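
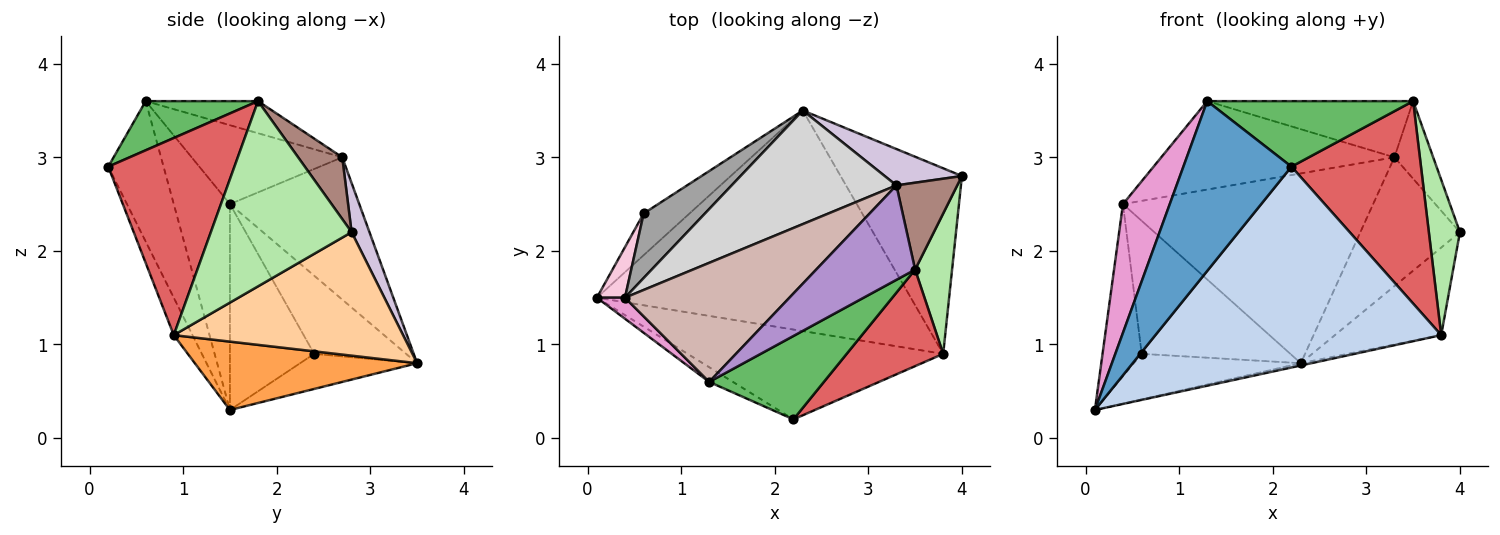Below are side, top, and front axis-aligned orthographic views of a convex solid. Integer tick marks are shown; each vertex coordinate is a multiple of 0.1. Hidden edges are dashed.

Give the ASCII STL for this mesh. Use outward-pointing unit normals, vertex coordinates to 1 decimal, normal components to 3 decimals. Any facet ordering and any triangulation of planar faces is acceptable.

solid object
 facet normal -0.454 -0.888 -0.077
  outer loop
   vertex 1.3 0.6 3.6
   vertex 0.1 1.5 0.3
   vertex 2.2 0.2 2.9
  endloop
 endfacet
 facet normal -0.060 -0.911 -0.407
  outer loop
   vertex 3.8 0.9 1.1
   vertex 2.2 0.2 2.9
   vertex 0.1 1.5 0.3
  endloop
 endfacet
 facet normal 0.213 0.010 -0.977
  outer loop
   vertex 2.3 3.5 0.8
   vertex 3.8 0.9 1.1
   vertex 0.1 1.5 0.3
  endloop
 endfacet
 facet normal 0.677 0.314 -0.665
  outer loop
   vertex 2.3 3.5 0.8
   vertex 4.0 2.8 2.2
   vertex 3.8 0.9 1.1
  endloop
 endfacet
 facet normal 0.319 -0.585 0.745
  outer loop
   vertex 3.5 1.8 3.6
   vertex 1.3 0.6 3.6
   vertex 2.2 0.2 2.9
  endloop
 endfacet
 facet normal 0.958 -0.212 0.191
  outer loop
   vertex 3.5 1.8 3.6
   vertex 3.8 0.9 1.1
   vertex 4.0 2.8 2.2
  endloop
 endfacet
 facet normal 0.660 -0.678 0.323
  outer loop
   vertex 3.5 1.8 3.6
   vertex 2.2 0.2 2.9
   vertex 3.8 0.9 1.1
  endloop
 endfacet
 facet normal -0.459 0.655 -0.600
  outer loop
   vertex 0.6 2.4 0.9
   vertex 2.3 3.5 0.8
   vertex 0.1 1.5 0.3
  endloop
 endfacet
 facet normal -0.269 0.492 0.828
  outer loop
   vertex 3.3 2.7 3.0
   vertex 1.3 0.6 3.6
   vertex 3.5 1.8 3.6
  endloop
 endfacet
 facet normal 0.170 0.948 0.267
  outer loop
   vertex 3.3 2.7 3.0
   vertex 4.0 2.8 2.2
   vertex 2.3 3.5 0.8
  endloop
 endfacet
 facet normal 0.604 0.531 0.595
  outer loop
   vertex 3.3 2.7 3.0
   vertex 3.5 1.8 3.6
   vertex 4.0 2.8 2.2
  endloop
 endfacet
 facet normal -0.359 0.556 0.749
  outer loop
   vertex 0.4 1.5 2.5
   vertex 1.3 0.6 3.6
   vertex 3.3 2.7 3.0
  endloop
 endfacet
 facet normal -0.764 -0.637 0.104
  outer loop
   vertex 0.4 1.5 2.5
   vertex 0.1 1.5 0.3
   vertex 1.3 0.6 3.6
  endloop
 endfacet
 facet normal -0.900 0.418 0.123
  outer loop
   vertex 0.4 1.5 2.5
   vertex 0.6 2.4 0.9
   vertex 0.1 1.5 0.3
  endloop
 endfacet
 facet normal -0.486 0.786 0.381
  outer loop
   vertex 0.4 1.5 2.5
   vertex 2.3 3.5 0.8
   vertex 0.6 2.4 0.9
  endloop
 endfacet
 facet normal -0.405 0.784 0.470
  outer loop
   vertex 0.4 1.5 2.5
   vertex 3.3 2.7 3.0
   vertex 2.3 3.5 0.8
  endloop
 endfacet
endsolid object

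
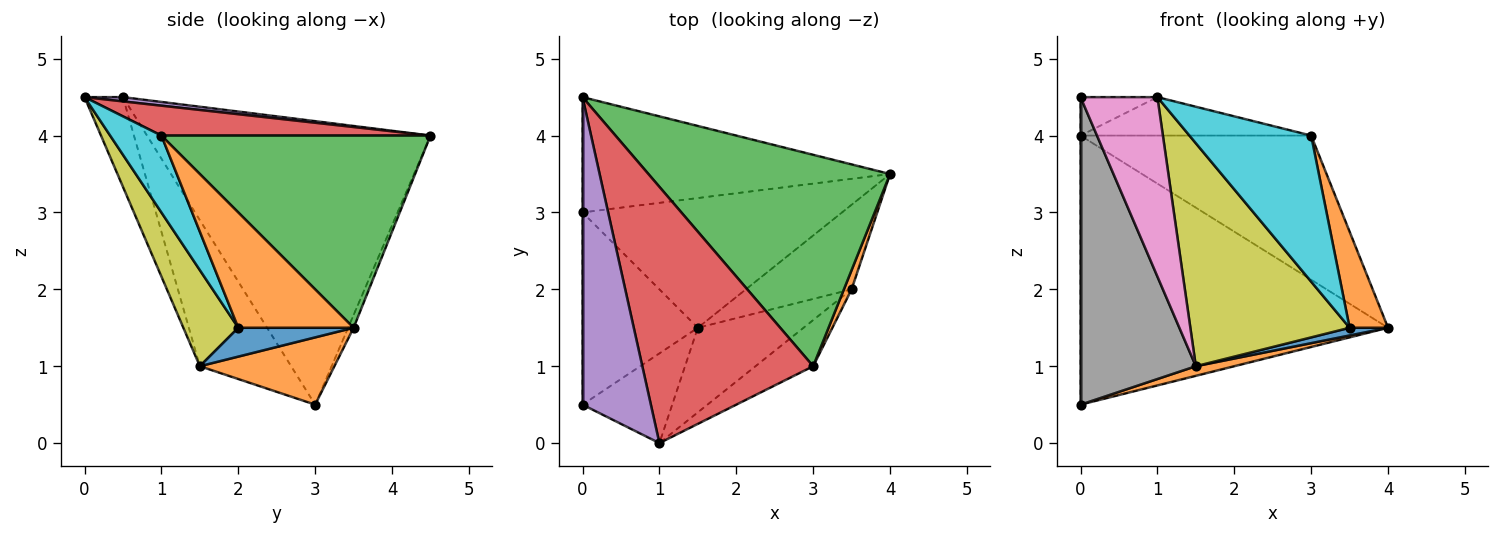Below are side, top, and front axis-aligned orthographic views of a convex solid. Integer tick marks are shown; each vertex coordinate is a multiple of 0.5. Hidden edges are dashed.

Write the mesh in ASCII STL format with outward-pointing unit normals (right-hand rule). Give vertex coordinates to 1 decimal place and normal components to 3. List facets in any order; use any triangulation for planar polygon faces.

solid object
 facet normal -0.016 0.919 -0.394
  outer loop
   vertex 0.0 3.0 0.5
   vertex 0.0 4.5 4.0
   vertex 4.0 3.5 1.5
  endloop
 endfacet
 facet normal 0.250 -0.072 -0.966
  outer loop
   vertex 1.5 1.5 1.0
   vertex 0.0 3.0 0.5
   vertex 4.0 3.5 1.5
  endloop
 endfacet
 facet normal 0.549 0.471 0.690
  outer loop
   vertex 3.0 1.0 4.0
   vertex 4.0 3.5 1.5
   vertex 0.0 4.5 4.0
  endloop
 endfacet
 facet normal 0.171 0.146 0.974
  outer loop
   vertex 3.0 1.0 4.0
   vertex 0.0 4.5 4.0
   vertex 1.0 0.0 4.5
  endloop
 endfacet
 facet normal 0.062 0.124 0.990
  outer loop
   vertex 0.0 0.5 4.5
   vertex 1.0 0.0 4.5
   vertex 0.0 4.5 4.0
  endloop
 endfacet
 facet normal -1.000 0.000 0.000
  outer loop
   vertex 0.0 0.5 4.5
   vertex 0.0 4.5 4.0
   vertex 0.0 3.0 0.5
  endloop
 endfacet
 facet normal -0.408 -0.816 -0.408
  outer loop
   vertex 0.0 0.5 4.5
   vertex 1.5 1.5 1.0
   vertex 1.0 0.0 4.5
  endloop
 endfacet
 facet normal -0.557 -0.704 -0.440
  outer loop
   vertex 0.0 0.5 4.5
   vertex 0.0 3.0 0.5
   vertex 1.5 1.5 1.0
  endloop
 endfacet
 facet normal 0.307 -0.890 -0.338
  outer loop
   vertex 3.5 2.0 1.5
   vertex 1.0 0.0 4.5
   vertex 1.5 1.5 1.0
  endloop
 endfacet
 facet normal 0.373 -0.885 -0.279
  outer loop
   vertex 3.5 2.0 1.5
   vertex 3.0 1.0 4.0
   vertex 1.0 0.0 4.5
  endloop
 endfacet
 facet normal 0.262 -0.087 -0.961
  outer loop
   vertex 3.5 2.0 1.5
   vertex 1.5 1.5 1.0
   vertex 4.0 3.5 1.5
  endloop
 endfacet
 facet normal 0.947 -0.316 0.063
  outer loop
   vertex 3.5 2.0 1.5
   vertex 4.0 3.5 1.5
   vertex 3.0 1.0 4.0
  endloop
 endfacet
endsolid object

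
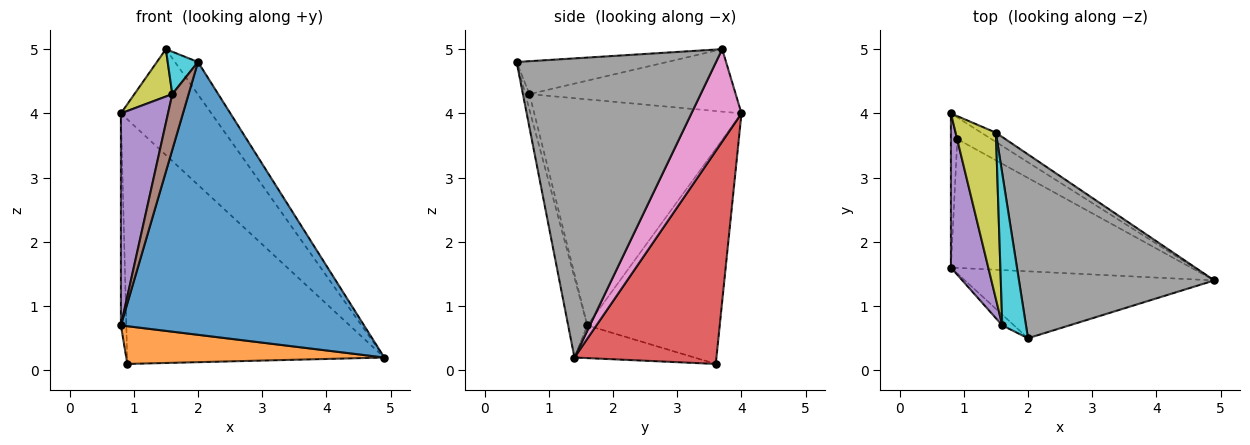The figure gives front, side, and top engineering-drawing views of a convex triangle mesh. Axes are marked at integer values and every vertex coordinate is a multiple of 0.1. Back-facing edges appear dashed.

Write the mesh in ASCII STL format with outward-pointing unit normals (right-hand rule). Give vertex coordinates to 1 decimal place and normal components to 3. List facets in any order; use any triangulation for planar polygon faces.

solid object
 facet normal -0.076 -0.968 -0.238
  outer loop
   vertex 2.0 0.5 4.8
   vertex 0.8 1.6 0.7
   vertex 4.9 1.4 0.2
  endloop
 endfacet
 facet normal -0.130 -0.279 -0.952
  outer loop
   vertex 0.9 3.6 0.1
   vertex 4.9 1.4 0.2
   vertex 0.8 1.6 0.7
  endloop
 endfacet
 facet normal -0.999 0.041 -0.030
  outer loop
   vertex 0.9 3.6 0.1
   vertex 0.8 1.6 0.7
   vertex 0.8 4.0 4.0
  endloop
 endfacet
 facet normal 0.482 0.873 -0.077
  outer loop
   vertex 0.9 3.6 0.1
   vertex 0.8 4.0 4.0
   vertex 4.9 1.4 0.2
  endloop
 endfacet
 facet normal -0.963 -0.219 0.159
  outer loop
   vertex 1.6 0.7 4.3
   vertex 0.8 4.0 4.0
   vertex 0.8 1.6 0.7
  endloop
 endfacet
 facet normal -0.247 -0.952 -0.183
  outer loop
   vertex 1.6 0.7 4.3
   vertex 0.8 1.6 0.7
   vertex 2.0 0.5 4.8
  endloop
 endfacet
 facet normal 0.483 0.872 -0.076
  outer loop
   vertex 1.5 3.7 5.0
   vertex 4.9 1.4 0.2
   vertex 0.8 4.0 4.0
  endloop
 endfacet
 facet normal 0.833 0.096 0.544
  outer loop
   vertex 1.5 3.7 5.0
   vertex 2.0 0.5 4.8
   vertex 4.9 1.4 0.2
  endloop
 endfacet
 facet normal -0.831 -0.153 0.536
  outer loop
   vertex 1.5 3.7 5.0
   vertex 0.8 4.0 4.0
   vertex 1.6 0.7 4.3
  endloop
 endfacet
 facet normal -0.801 -0.161 0.576
  outer loop
   vertex 1.5 3.7 5.0
   vertex 1.6 0.7 4.3
   vertex 2.0 0.5 4.8
  endloop
 endfacet
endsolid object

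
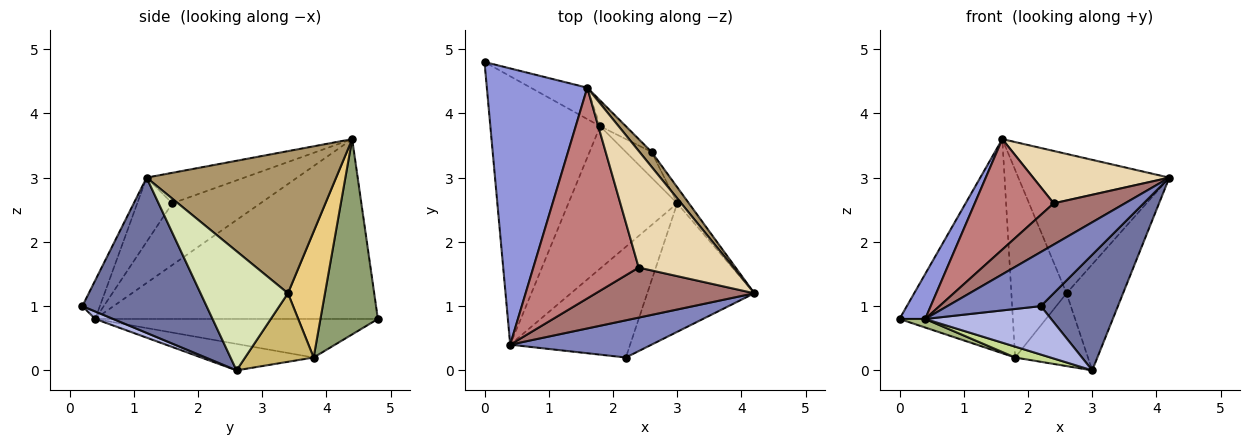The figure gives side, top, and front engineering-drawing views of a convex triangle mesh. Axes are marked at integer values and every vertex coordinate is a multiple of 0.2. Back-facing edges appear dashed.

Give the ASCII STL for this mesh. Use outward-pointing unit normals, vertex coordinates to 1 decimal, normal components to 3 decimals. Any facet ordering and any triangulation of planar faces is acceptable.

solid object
 facet normal 0.733 -0.455 -0.506
  outer loop
   vertex 3.0 2.6 0.0
   vertex 4.2 1.2 3.0
   vertex 2.2 0.2 1.0
  endloop
 endfacet
 facet normal -0.153 -0.814 0.560
  outer loop
   vertex 0.4 0.4 0.8
   vertex 2.2 0.2 1.0
   vertex 4.2 1.2 3.0
  endloop
 endfacet
 facet normal -0.870 -0.079 0.486
  outer loop
   vertex 0.4 0.4 0.8
   vertex 1.6 4.4 3.6
   vertex 0.0 4.8 0.8
  endloop
 endfacet
 facet normal 0.057 -0.400 -0.915
  outer loop
   vertex 0.4 0.4 0.8
   vertex 3.0 2.6 0.0
   vertex 2.2 0.2 1.0
  endloop
 endfacet
 facet normal 0.448 0.884 -0.130
  outer loop
   vertex 1.8 3.8 0.2
   vertex 0.0 4.8 0.8
   vertex 1.6 4.4 3.6
  endloop
 endfacet
 facet normal -0.331 -0.030 -0.943
  outer loop
   vertex 1.8 3.8 0.2
   vertex 0.4 0.4 0.8
   vertex 0.0 4.8 0.8
  endloop
 endfacet
 facet normal -0.236 -0.074 -0.969
  outer loop
   vertex 1.8 3.8 0.2
   vertex 3.0 2.6 0.0
   vertex 0.4 0.4 0.8
  endloop
 endfacet
 facet normal 0.837 0.541 -0.082
  outer loop
   vertex 2.6 3.4 1.2
   vertex 4.2 1.2 3.0
   vertex 3.0 2.6 0.0
  endloop
 endfacet
 facet normal 0.780 0.622 0.066
  outer loop
   vertex 2.6 3.4 1.2
   vertex 1.6 4.4 3.6
   vertex 4.2 1.2 3.0
  endloop
 endfacet
 facet normal 0.664 0.705 -0.249
  outer loop
   vertex 2.6 3.4 1.2
   vertex 3.0 2.6 0.0
   vertex 1.8 3.8 0.2
  endloop
 endfacet
 facet normal 0.554 0.825 -0.113
  outer loop
   vertex 2.6 3.4 1.2
   vertex 1.8 3.8 0.2
   vertex 1.6 4.4 3.6
  endloop
 endfacet
 facet normal -0.282 -0.393 0.875
  outer loop
   vertex 2.4 1.6 2.6
   vertex 4.2 1.2 3.0
   vertex 1.6 4.4 3.6
  endloop
 endfacet
 facet normal -0.299 -0.607 0.736
  outer loop
   vertex 2.4 1.6 2.6
   vertex 0.4 0.4 0.8
   vertex 4.2 1.2 3.0
  endloop
 endfacet
 facet normal -0.460 -0.412 0.786
  outer loop
   vertex 2.4 1.6 2.6
   vertex 1.6 4.4 3.6
   vertex 0.4 0.4 0.8
  endloop
 endfacet
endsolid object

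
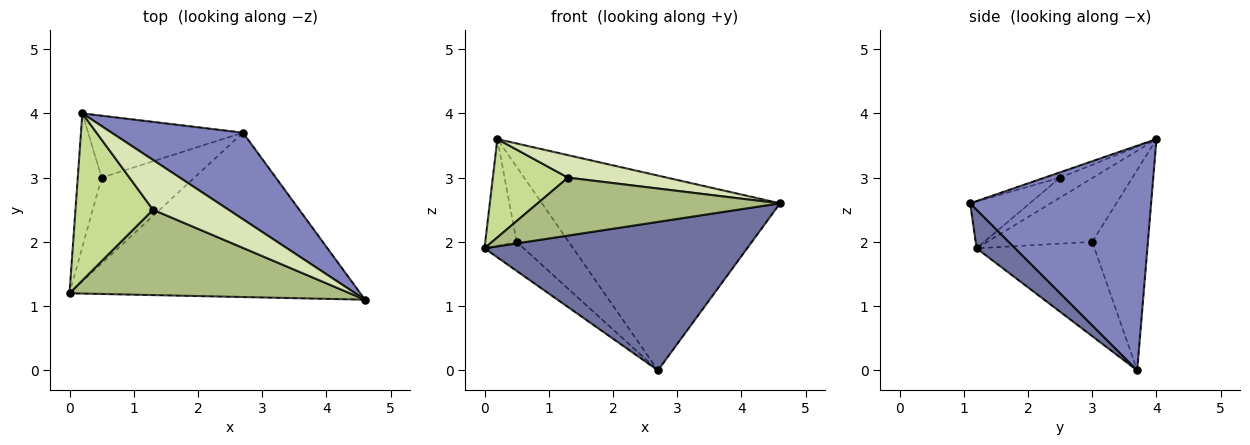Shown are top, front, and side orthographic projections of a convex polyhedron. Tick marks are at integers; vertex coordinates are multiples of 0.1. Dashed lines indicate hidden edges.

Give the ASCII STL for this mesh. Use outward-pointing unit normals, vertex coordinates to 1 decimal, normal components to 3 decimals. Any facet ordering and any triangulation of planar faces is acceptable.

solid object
 facet normal 0.098 -0.667 -0.739
  outer loop
   vertex 2.7 3.7 0.0
   vertex 4.6 1.1 2.6
   vertex 0.0 1.2 1.9
  endloop
 endfacet
 facet normal 0.570 0.751 0.334
  outer loop
   vertex 2.7 3.7 0.0
   vertex 0.2 4.0 3.6
   vertex 4.6 1.1 2.6
  endloop
 endfacet
 facet normal -0.902 0.269 -0.337
  outer loop
   vertex 0.5 3.0 2.0
   vertex 0.0 1.2 1.9
   vertex 0.2 4.0 3.6
  endloop
 endfacet
 facet normal -0.694 0.231 -0.682
  outer loop
   vertex 0.5 3.0 2.0
   vertex 2.7 3.7 0.0
   vertex 0.0 1.2 1.9
  endloop
 endfacet
 facet normal -0.636 0.595 -0.491
  outer loop
   vertex 0.5 3.0 2.0
   vertex 0.2 4.0 3.6
   vertex 2.7 3.7 0.0
  endloop
 endfacet
 facet normal -0.137 -0.557 0.819
  outer loop
   vertex 1.3 2.5 3.0
   vertex 0.0 1.2 1.9
   vertex 4.6 1.1 2.6
  endloop
 endfacet
 facet normal -0.217 -0.495 0.841
  outer loop
   vertex 1.3 2.5 3.0
   vertex 0.2 4.0 3.6
   vertex 0.0 1.2 1.9
  endloop
 endfacet
 facet normal -0.064 -0.411 0.910
  outer loop
   vertex 1.3 2.5 3.0
   vertex 4.6 1.1 2.6
   vertex 0.2 4.0 3.6
  endloop
 endfacet
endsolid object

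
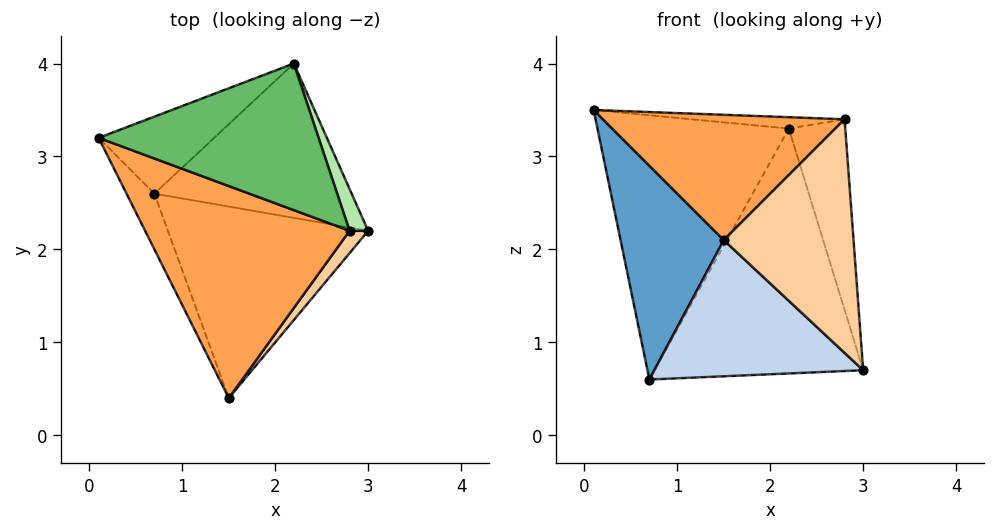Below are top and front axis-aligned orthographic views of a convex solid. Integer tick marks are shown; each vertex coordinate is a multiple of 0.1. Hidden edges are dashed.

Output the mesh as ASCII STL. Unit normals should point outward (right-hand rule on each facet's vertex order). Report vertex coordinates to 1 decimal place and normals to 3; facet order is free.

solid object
 facet normal -0.909 -0.402 -0.105
  outer loop
   vertex 0.7 2.6 0.6
   vertex 1.5 0.4 2.1
   vertex 0.1 3.2 3.5
  endloop
 endfacet
 facet normal -0.065 -0.578 -0.813
  outer loop
   vertex 0.7 2.6 0.6
   vertex 3.0 2.2 0.7
   vertex 1.5 0.4 2.1
  endloop
 endfacet
 facet normal -0.155 -0.503 0.851
  outer loop
   vertex 2.8 2.2 3.4
   vertex 0.1 3.2 3.5
   vertex 1.5 0.4 2.1
  endloop
 endfacet
 facet normal 0.789 -0.612 0.058
  outer loop
   vertex 2.8 2.2 3.4
   vertex 1.5 0.4 2.1
   vertex 3.0 2.2 0.7
  endloop
 endfacet
 facet normal 0.065 0.077 0.995
  outer loop
   vertex 2.2 4.0 3.3
   vertex 0.1 3.2 3.5
   vertex 2.8 2.2 3.4
  endloop
 endfacet
 facet normal 0.945 0.319 0.070
  outer loop
   vertex 2.2 4.0 3.3
   vertex 2.8 2.2 3.4
   vertex 3.0 2.2 0.7
  endloop
 endfacet
 facet normal -0.365 0.894 -0.260
  outer loop
   vertex 2.2 4.0 3.3
   vertex 0.7 2.6 0.6
   vertex 0.1 3.2 3.5
  endloop
 endfacet
 facet normal 0.168 0.834 -0.526
  outer loop
   vertex 2.2 4.0 3.3
   vertex 3.0 2.2 0.7
   vertex 0.7 2.6 0.6
  endloop
 endfacet
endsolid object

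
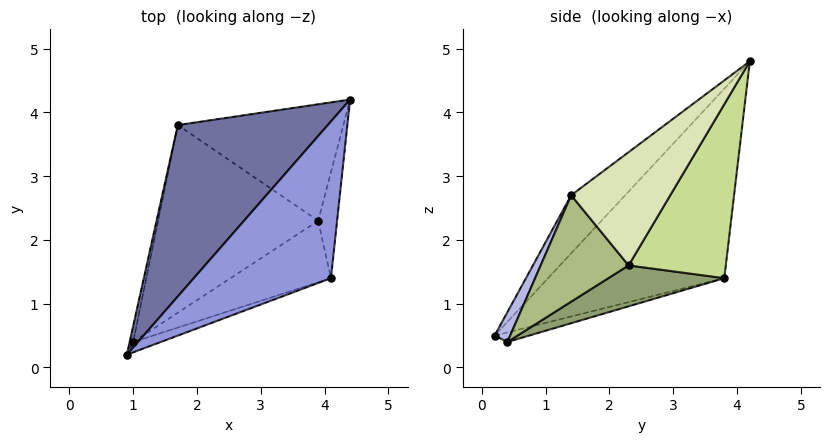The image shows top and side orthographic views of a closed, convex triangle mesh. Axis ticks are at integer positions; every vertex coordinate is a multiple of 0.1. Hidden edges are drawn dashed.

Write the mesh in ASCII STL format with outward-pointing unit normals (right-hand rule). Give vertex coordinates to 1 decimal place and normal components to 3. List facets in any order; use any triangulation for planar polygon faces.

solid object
 facet normal -0.784 0.019 0.620
  outer loop
   vertex 1.7 3.8 1.4
   vertex 0.9 0.2 0.5
   vertex 4.4 4.2 4.8
  endloop
 endfacet
 facet normal -0.899 0.283 -0.333
  outer loop
   vertex 1.7 3.8 1.4
   vertex 1.0 0.4 0.4
   vertex 0.9 0.2 0.5
  endloop
 endfacet
 facet normal -0.327 -0.544 0.773
  outer loop
   vertex 4.1 1.4 2.7
   vertex 4.4 4.2 4.8
   vertex 0.9 0.2 0.5
  endloop
 endfacet
 facet normal 0.598 -0.577 -0.556
  outer loop
   vertex 4.1 1.4 2.7
   vertex 0.9 0.2 0.5
   vertex 1.0 0.4 0.4
  endloop
 endfacet
 facet normal 0.241 0.228 -0.943
  outer loop
   vertex 3.9 2.3 1.6
   vertex 1.0 0.4 0.4
   vertex 1.7 3.8 1.4
  endloop
 endfacet
 facet normal 0.602 -0.561 -0.568
  outer loop
   vertex 3.9 2.3 1.6
   vertex 4.1 1.4 2.7
   vertex 1.0 0.4 0.4
  endloop
 endfacet
 facet normal 0.520 0.696 -0.495
  outer loop
   vertex 3.9 2.3 1.6
   vertex 1.7 3.8 1.4
   vertex 4.4 4.2 4.8
  endloop
 endfacet
 facet normal 0.986 0.018 -0.165
  outer loop
   vertex 3.9 2.3 1.6
   vertex 4.4 4.2 4.8
   vertex 4.1 1.4 2.7
  endloop
 endfacet
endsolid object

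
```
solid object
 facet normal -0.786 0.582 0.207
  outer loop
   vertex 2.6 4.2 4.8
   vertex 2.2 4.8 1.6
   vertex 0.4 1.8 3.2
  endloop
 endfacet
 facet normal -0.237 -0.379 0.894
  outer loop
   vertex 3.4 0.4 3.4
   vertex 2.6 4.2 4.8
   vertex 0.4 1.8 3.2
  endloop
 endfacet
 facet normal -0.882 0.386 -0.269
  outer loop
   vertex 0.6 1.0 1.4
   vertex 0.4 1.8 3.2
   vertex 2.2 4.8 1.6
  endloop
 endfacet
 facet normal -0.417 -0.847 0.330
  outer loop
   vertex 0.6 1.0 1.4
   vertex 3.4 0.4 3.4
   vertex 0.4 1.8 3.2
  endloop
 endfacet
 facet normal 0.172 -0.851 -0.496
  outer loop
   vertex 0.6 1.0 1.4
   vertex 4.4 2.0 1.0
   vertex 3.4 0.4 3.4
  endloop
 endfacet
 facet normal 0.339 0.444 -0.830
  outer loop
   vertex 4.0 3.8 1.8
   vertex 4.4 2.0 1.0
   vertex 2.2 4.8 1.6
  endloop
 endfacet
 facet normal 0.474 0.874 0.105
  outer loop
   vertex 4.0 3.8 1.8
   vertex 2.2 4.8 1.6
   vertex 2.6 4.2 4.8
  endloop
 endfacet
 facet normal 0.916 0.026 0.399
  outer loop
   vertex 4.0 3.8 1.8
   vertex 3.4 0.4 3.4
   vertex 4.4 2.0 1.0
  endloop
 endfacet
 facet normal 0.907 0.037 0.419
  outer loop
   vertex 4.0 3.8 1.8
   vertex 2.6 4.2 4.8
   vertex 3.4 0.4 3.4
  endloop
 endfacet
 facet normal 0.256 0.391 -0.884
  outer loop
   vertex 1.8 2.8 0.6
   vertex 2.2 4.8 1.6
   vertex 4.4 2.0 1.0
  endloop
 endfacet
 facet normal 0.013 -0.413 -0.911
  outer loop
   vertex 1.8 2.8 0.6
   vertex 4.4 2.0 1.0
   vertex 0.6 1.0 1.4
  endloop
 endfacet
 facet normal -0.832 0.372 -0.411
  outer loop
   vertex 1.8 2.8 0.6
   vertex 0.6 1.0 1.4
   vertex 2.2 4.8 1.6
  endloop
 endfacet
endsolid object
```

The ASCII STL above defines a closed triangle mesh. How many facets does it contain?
12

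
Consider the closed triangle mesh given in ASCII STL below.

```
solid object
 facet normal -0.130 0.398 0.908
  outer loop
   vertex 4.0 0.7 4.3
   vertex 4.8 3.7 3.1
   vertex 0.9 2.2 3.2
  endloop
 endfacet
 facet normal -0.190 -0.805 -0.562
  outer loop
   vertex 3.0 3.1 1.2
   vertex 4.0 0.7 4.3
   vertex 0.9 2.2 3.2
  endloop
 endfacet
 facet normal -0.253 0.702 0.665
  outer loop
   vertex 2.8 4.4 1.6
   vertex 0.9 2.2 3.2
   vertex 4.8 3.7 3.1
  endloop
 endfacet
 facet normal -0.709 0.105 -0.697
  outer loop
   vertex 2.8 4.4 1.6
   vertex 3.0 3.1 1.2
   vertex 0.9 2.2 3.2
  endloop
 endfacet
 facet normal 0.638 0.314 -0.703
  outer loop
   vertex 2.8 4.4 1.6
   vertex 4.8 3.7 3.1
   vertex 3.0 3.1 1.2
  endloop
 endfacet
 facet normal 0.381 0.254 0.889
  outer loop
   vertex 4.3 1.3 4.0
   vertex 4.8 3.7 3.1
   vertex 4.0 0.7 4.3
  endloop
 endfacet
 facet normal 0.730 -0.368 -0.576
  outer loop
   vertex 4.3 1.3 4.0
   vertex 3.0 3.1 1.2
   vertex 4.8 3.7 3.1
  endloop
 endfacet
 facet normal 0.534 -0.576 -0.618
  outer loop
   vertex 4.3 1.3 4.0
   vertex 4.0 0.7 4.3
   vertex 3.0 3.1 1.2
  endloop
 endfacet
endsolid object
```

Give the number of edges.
12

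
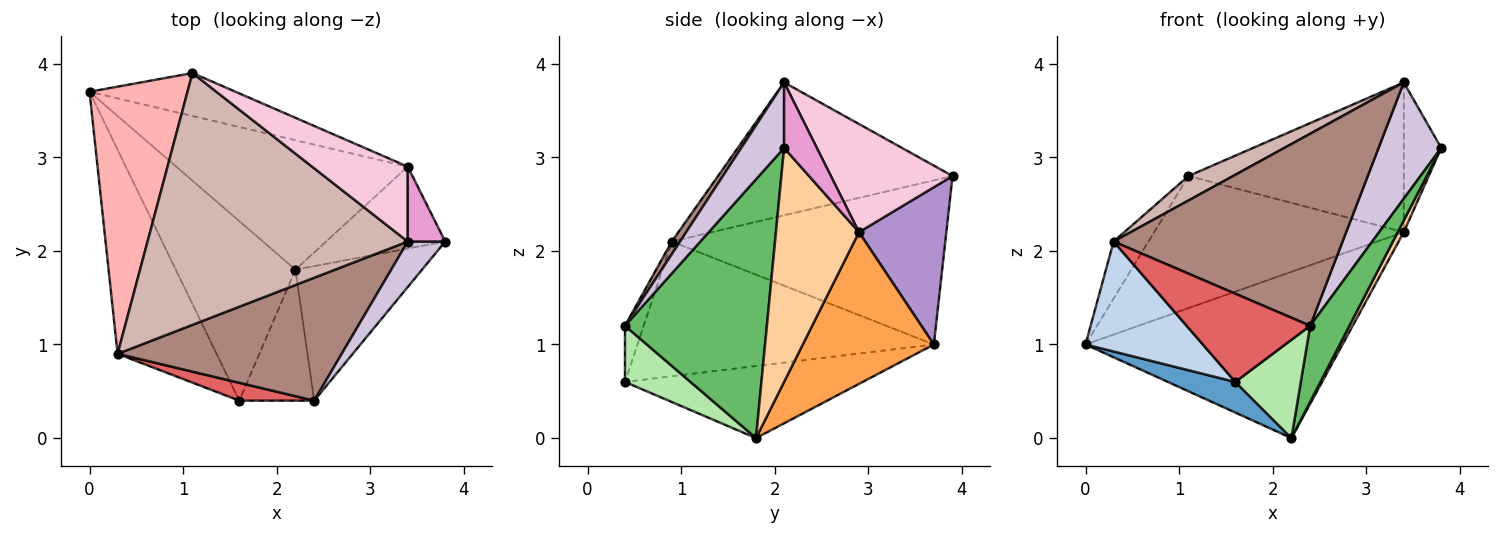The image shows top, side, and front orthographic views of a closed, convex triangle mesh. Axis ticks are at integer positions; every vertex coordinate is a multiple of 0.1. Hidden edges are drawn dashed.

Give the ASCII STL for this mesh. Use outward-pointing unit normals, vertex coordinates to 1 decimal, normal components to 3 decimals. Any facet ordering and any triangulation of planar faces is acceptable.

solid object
 facet normal -0.510 -0.145 -0.848
  outer loop
   vertex 2.2 1.8 0.0
   vertex 1.6 0.4 0.6
   vertex 0.0 3.7 1.0
  endloop
 endfacet
 facet normal -0.768 -0.304 -0.564
  outer loop
   vertex 0.3 0.9 2.1
   vertex 0.0 3.7 1.0
   vertex 1.6 0.4 0.6
  endloop
 endfacet
 facet normal 0.373 0.732 -0.570
  outer loop
   vertex 3.4 2.9 2.2
   vertex 2.2 1.8 0.0
   vertex 0.0 3.7 1.0
  endloop
 endfacet
 facet normal 0.889 -0.065 -0.453
  outer loop
   vertex 3.4 2.9 2.2
   vertex 3.8 2.1 3.1
   vertex 2.2 1.8 0.0
  endloop
 endfacet
 facet normal 0.872 -0.241 -0.427
  outer loop
   vertex 2.4 0.4 1.2
   vertex 2.2 1.8 0.0
   vertex 3.8 2.1 3.1
  endloop
 endfacet
 facet normal 0.514 -0.514 -0.686
  outer loop
   vertex 2.4 0.4 1.2
   vertex 1.6 0.4 0.6
   vertex 2.2 1.8 0.0
  endloop
 endfacet
 facet normal -0.147 -0.970 0.196
  outer loop
   vertex 2.4 0.4 1.2
   vertex 0.3 0.9 2.1
   vertex 1.6 0.4 0.6
  endloop
 endfacet
 facet normal -0.854 0.109 0.510
  outer loop
   vertex 1.1 3.9 2.8
   vertex 0.0 3.7 1.0
   vertex 0.3 0.9 2.1
  endloop
 endfacet
 facet normal 0.316 0.902 -0.293
  outer loop
   vertex 1.1 3.9 2.8
   vertex 3.4 2.9 2.2
   vertex 0.0 3.7 1.0
  endloop
 endfacet
 facet normal 0.537 -0.786 0.307
  outer loop
   vertex 3.4 2.1 3.8
   vertex 2.4 0.4 1.2
   vertex 3.8 2.1 3.1
  endloop
 endfacet
 facet normal 0.030 -0.842 0.539
  outer loop
   vertex 3.4 2.1 3.8
   vertex 0.3 0.9 2.1
   vertex 2.4 0.4 1.2
  endloop
 endfacet
 facet normal -0.453 -0.086 0.887
  outer loop
   vertex 3.4 2.1 3.8
   vertex 1.1 3.9 2.8
   vertex 0.3 0.9 2.1
  endloop
 endfacet
 facet normal 0.616 0.704 0.352
  outer loop
   vertex 3.4 2.1 3.8
   vertex 3.8 2.1 3.1
   vertex 3.4 2.9 2.2
  endloop
 endfacet
 facet normal 0.451 0.798 0.399
  outer loop
   vertex 3.4 2.1 3.8
   vertex 3.4 2.9 2.2
   vertex 1.1 3.9 2.8
  endloop
 endfacet
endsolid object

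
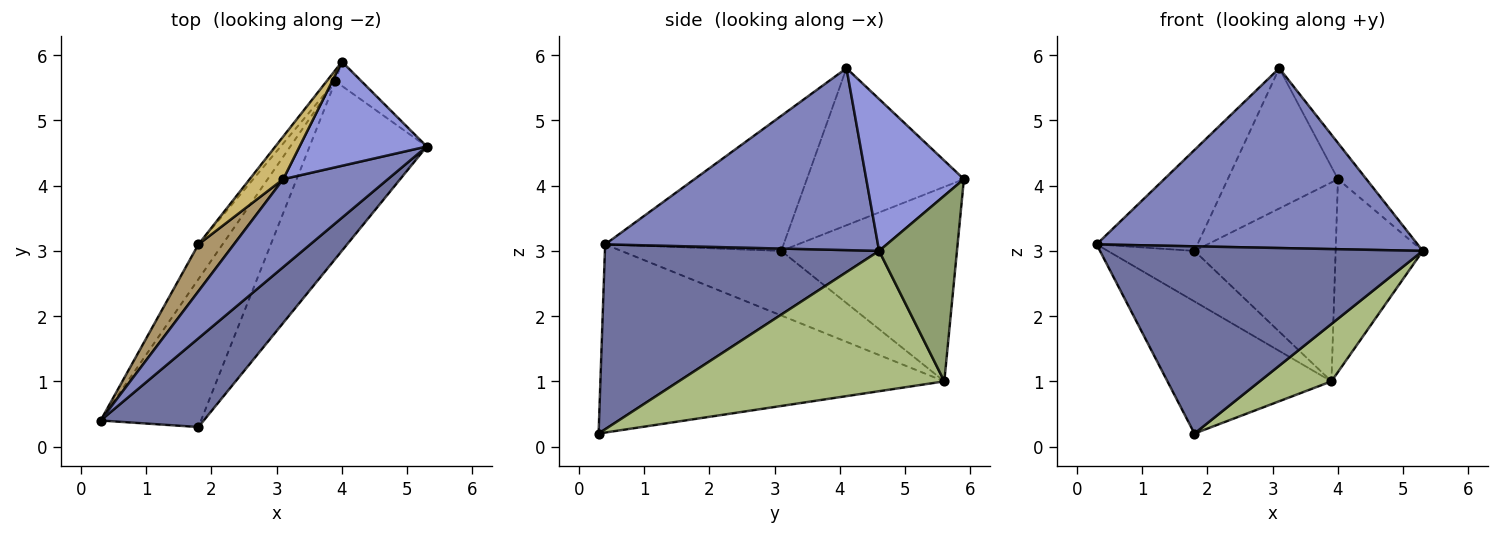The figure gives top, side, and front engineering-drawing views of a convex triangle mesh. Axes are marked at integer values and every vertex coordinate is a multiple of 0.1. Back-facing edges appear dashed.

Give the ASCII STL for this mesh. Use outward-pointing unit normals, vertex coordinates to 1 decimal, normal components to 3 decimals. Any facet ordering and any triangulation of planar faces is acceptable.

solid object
 facet normal 0.609 -0.717 0.340
  outer loop
   vertex 1.8 0.3 0.2
   vertex 5.3 4.6 3.0
   vertex 0.3 0.4 3.1
  endloop
 endfacet
 facet normal 0.607 -0.714 0.349
  outer loop
   vertex 3.1 4.1 5.8
   vertex 0.3 0.4 3.1
   vertex 5.3 4.6 3.0
  endloop
 endfacet
 facet normal 0.748 0.218 0.627
  outer loop
   vertex 3.1 4.1 5.8
   vertex 5.3 4.6 3.0
   vertex 4.0 5.9 4.1
  endloop
 endfacet
 facet normal -0.813 0.388 -0.434
  outer loop
   vertex 3.9 5.6 1.0
   vertex 1.8 0.3 0.2
   vertex 0.3 0.4 3.1
  endloop
 endfacet
 facet normal 0.663 0.742 -0.093
  outer loop
   vertex 3.9 5.6 1.0
   vertex 4.0 5.9 4.1
   vertex 5.3 4.6 3.0
  endloop
 endfacet
 facet normal 0.752 -0.203 -0.628
  outer loop
   vertex 3.9 5.6 1.0
   vertex 5.3 4.6 3.0
   vertex 1.8 0.3 0.2
  endloop
 endfacet
 facet normal -0.836 0.453 -0.311
  outer loop
   vertex 1.8 3.1 3.0
   vertex 3.9 5.6 1.0
   vertex 0.3 0.4 3.1
  endloop
 endfacet
 facet normal -0.779 0.626 -0.035
  outer loop
   vertex 1.8 3.1 3.0
   vertex 4.0 5.9 4.1
   vertex 3.9 5.6 1.0
  endloop
 endfacet
 facet normal -0.849 0.480 0.223
  outer loop
   vertex 1.8 3.1 3.0
   vertex 0.3 0.4 3.1
   vertex 3.1 4.1 5.8
  endloop
 endfacet
 facet normal -0.806 0.566 0.172
  outer loop
   vertex 1.8 3.1 3.0
   vertex 3.1 4.1 5.8
   vertex 4.0 5.9 4.1
  endloop
 endfacet
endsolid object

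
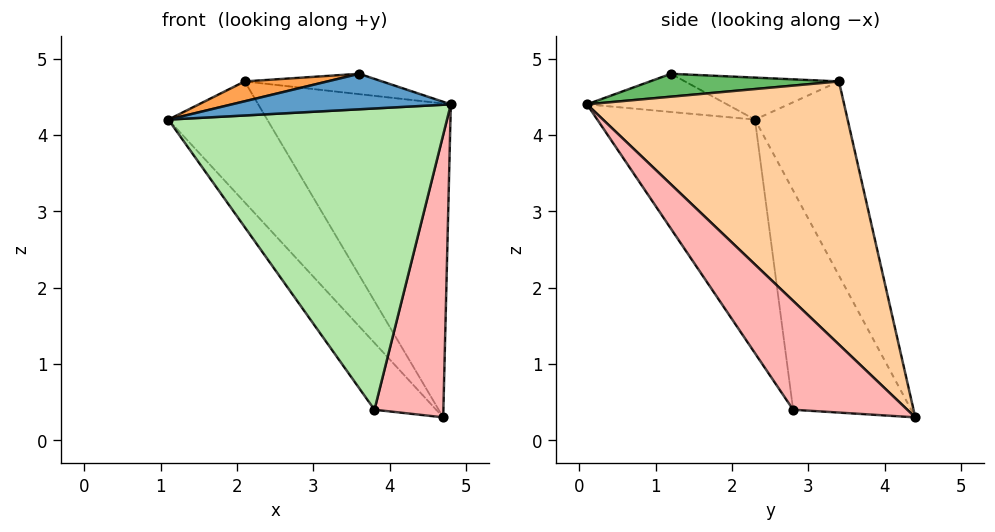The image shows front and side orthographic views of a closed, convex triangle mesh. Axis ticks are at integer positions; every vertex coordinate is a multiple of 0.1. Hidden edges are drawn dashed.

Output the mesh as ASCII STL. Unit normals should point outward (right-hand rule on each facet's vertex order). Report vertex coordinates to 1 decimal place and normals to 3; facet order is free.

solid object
 facet normal -0.441 -0.690 0.574
  outer loop
   vertex 3.6 1.2 4.8
   vertex 1.1 2.3 4.2
   vertex 4.8 0.1 4.4
  endloop
 endfacet
 facet normal -0.665 0.710 -0.232
  outer loop
   vertex 2.1 3.4 4.7
   vertex 4.7 4.4 0.3
   vertex 1.1 2.3 4.2
  endloop
 endfacet
 facet normal -0.296 -0.159 0.942
  outer loop
   vertex 2.1 3.4 4.7
   vertex 1.1 2.3 4.2
   vertex 3.6 1.2 4.8
  endloop
 endfacet
 facet normal 0.684 0.512 0.520
  outer loop
   vertex 2.1 3.4 4.7
   vertex 4.8 0.1 4.4
   vertex 4.7 4.4 0.3
  endloop
 endfacet
 facet normal 0.629 0.457 0.629
  outer loop
   vertex 2.1 3.4 4.7
   vertex 3.6 1.2 4.8
   vertex 4.8 0.1 4.4
  endloop
 endfacet
 facet normal -0.447 -0.789 -0.421
  outer loop
   vertex 3.8 2.8 0.4
   vertex 4.8 0.1 4.4
   vertex 1.1 2.3 4.2
  endloop
 endfacet
 facet normal -0.770 0.402 -0.494
  outer loop
   vertex 3.8 2.8 0.4
   vertex 1.1 2.3 4.2
   vertex 4.7 4.4 0.3
  endloop
 endfacet
 facet normal 0.746 -0.450 -0.490
  outer loop
   vertex 3.8 2.8 0.4
   vertex 4.7 4.4 0.3
   vertex 4.8 0.1 4.4
  endloop
 endfacet
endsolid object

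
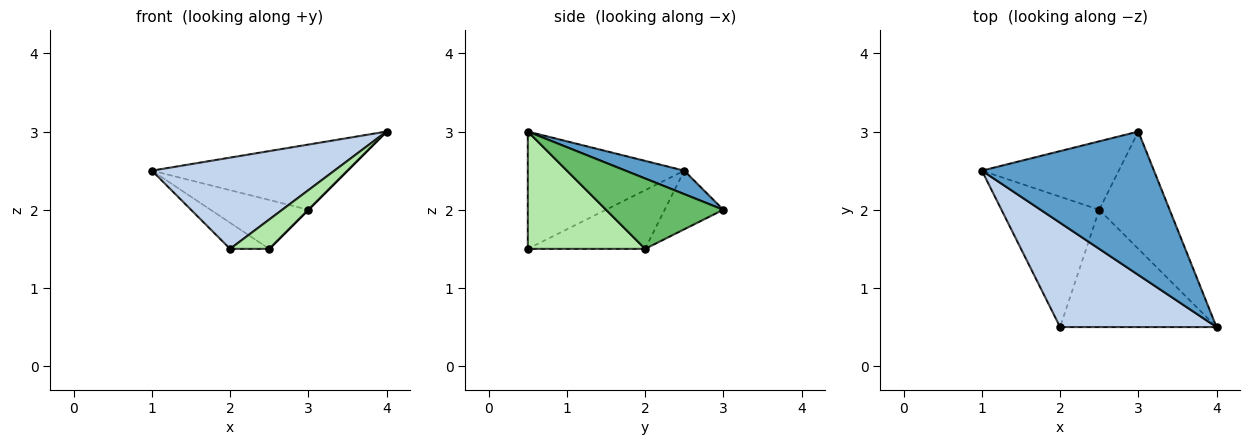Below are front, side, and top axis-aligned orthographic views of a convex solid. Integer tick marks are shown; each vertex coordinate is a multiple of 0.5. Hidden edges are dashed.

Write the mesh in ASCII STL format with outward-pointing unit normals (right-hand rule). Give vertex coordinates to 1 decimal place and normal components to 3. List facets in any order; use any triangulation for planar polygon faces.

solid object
 facet normal 0.123 0.411 0.903
  outer loop
   vertex 3.0 3.0 2.0
   vertex 1.0 2.5 2.5
   vertex 4.0 0.5 3.0
  endloop
 endfacet
 facet normal -0.492 -0.573 0.655
  outer loop
   vertex 2.0 0.5 1.5
   vertex 4.0 0.5 3.0
   vertex 1.0 2.5 2.5
  endloop
 endfacet
 facet normal -0.329 0.549 -0.768
  outer loop
   vertex 2.5 2.0 1.5
   vertex 1.0 2.5 2.5
   vertex 3.0 3.0 2.0
  endloop
 endfacet
 facet normal -0.507 0.169 -0.845
  outer loop
   vertex 2.5 2.0 1.5
   vertex 2.0 0.5 1.5
   vertex 1.0 2.5 2.5
  endloop
 endfacet
 facet normal 0.707 0.000 -0.707
  outer loop
   vertex 2.5 2.0 1.5
   vertex 3.0 3.0 2.0
   vertex 4.0 0.5 3.0
  endloop
 endfacet
 facet normal 0.588 -0.196 -0.784
  outer loop
   vertex 2.5 2.0 1.5
   vertex 4.0 0.5 3.0
   vertex 2.0 0.5 1.5
  endloop
 endfacet
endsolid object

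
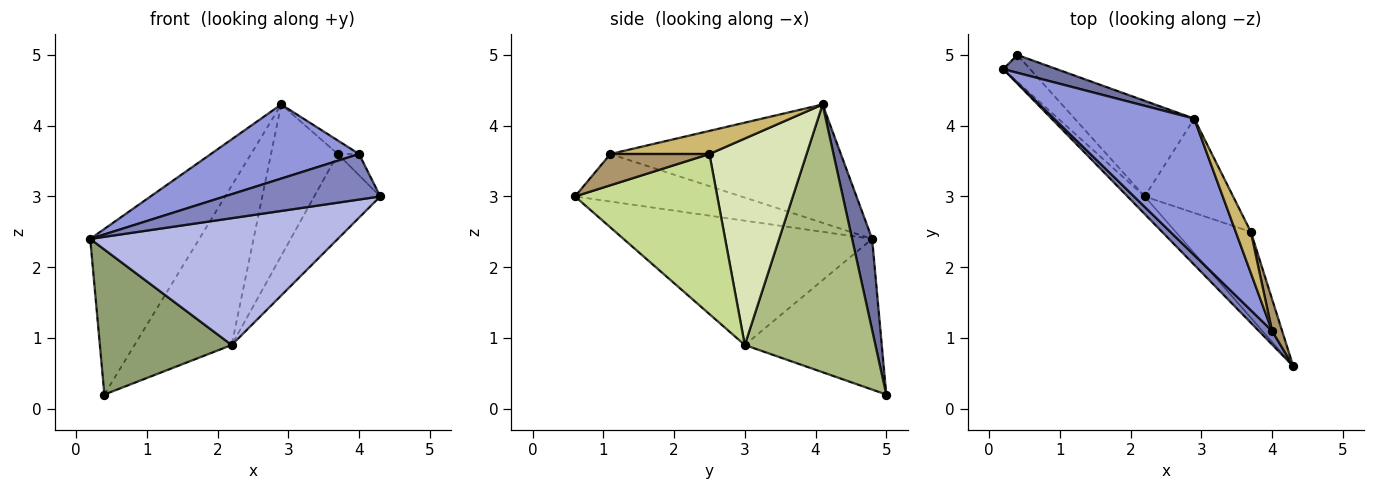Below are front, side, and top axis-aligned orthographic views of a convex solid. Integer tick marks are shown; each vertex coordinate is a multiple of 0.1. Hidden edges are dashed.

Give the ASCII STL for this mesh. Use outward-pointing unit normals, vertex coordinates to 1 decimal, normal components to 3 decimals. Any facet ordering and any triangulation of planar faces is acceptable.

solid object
 facet normal 0.180 0.978 0.105
  outer loop
   vertex 0.4 5.0 0.2
   vertex 0.2 4.8 2.4
   vertex 2.9 4.1 4.3
  endloop
 endfacet
 facet normal -0.715 -0.670 0.200
  outer loop
   vertex 4.0 1.1 3.6
   vertex 0.2 4.8 2.4
   vertex 4.3 0.6 3.0
  endloop
 endfacet
 facet normal -0.596 -0.383 0.706
  outer loop
   vertex 4.0 1.1 3.6
   vertex 2.9 4.1 4.3
   vertex 0.2 4.8 2.4
  endloop
 endfacet
 facet normal -0.705 -0.702 -0.097
  outer loop
   vertex 2.2 3.0 0.9
   vertex 4.3 0.6 3.0
   vertex 0.2 4.8 2.4
  endloop
 endfacet
 facet normal -0.715 -0.688 -0.127
  outer loop
   vertex 2.2 3.0 0.9
   vertex 0.2 4.8 2.4
   vertex 0.4 5.0 0.2
  endloop
 endfacet
 facet normal 0.755 0.562 -0.337
  outer loop
   vertex 2.2 3.0 0.9
   vertex 0.4 5.0 0.2
   vertex 2.9 4.1 4.3
  endloop
 endfacet
 facet normal 0.835 0.387 -0.392
  outer loop
   vertex 3.7 2.5 3.6
   vertex 4.3 0.6 3.0
   vertex 2.2 3.0 0.9
  endloop
 endfacet
 facet normal 0.777 0.534 -0.333
  outer loop
   vertex 3.7 2.5 3.6
   vertex 2.2 3.0 0.9
   vertex 2.9 4.1 4.3
  endloop
 endfacet
 facet normal 0.933 0.200 0.300
  outer loop
   vertex 3.7 2.5 3.6
   vertex 4.0 1.1 3.6
   vertex 4.3 0.6 3.0
  endloop
 endfacet
 facet normal 0.824 0.177 0.538
  outer loop
   vertex 3.7 2.5 3.6
   vertex 2.9 4.1 4.3
   vertex 4.0 1.1 3.6
  endloop
 endfacet
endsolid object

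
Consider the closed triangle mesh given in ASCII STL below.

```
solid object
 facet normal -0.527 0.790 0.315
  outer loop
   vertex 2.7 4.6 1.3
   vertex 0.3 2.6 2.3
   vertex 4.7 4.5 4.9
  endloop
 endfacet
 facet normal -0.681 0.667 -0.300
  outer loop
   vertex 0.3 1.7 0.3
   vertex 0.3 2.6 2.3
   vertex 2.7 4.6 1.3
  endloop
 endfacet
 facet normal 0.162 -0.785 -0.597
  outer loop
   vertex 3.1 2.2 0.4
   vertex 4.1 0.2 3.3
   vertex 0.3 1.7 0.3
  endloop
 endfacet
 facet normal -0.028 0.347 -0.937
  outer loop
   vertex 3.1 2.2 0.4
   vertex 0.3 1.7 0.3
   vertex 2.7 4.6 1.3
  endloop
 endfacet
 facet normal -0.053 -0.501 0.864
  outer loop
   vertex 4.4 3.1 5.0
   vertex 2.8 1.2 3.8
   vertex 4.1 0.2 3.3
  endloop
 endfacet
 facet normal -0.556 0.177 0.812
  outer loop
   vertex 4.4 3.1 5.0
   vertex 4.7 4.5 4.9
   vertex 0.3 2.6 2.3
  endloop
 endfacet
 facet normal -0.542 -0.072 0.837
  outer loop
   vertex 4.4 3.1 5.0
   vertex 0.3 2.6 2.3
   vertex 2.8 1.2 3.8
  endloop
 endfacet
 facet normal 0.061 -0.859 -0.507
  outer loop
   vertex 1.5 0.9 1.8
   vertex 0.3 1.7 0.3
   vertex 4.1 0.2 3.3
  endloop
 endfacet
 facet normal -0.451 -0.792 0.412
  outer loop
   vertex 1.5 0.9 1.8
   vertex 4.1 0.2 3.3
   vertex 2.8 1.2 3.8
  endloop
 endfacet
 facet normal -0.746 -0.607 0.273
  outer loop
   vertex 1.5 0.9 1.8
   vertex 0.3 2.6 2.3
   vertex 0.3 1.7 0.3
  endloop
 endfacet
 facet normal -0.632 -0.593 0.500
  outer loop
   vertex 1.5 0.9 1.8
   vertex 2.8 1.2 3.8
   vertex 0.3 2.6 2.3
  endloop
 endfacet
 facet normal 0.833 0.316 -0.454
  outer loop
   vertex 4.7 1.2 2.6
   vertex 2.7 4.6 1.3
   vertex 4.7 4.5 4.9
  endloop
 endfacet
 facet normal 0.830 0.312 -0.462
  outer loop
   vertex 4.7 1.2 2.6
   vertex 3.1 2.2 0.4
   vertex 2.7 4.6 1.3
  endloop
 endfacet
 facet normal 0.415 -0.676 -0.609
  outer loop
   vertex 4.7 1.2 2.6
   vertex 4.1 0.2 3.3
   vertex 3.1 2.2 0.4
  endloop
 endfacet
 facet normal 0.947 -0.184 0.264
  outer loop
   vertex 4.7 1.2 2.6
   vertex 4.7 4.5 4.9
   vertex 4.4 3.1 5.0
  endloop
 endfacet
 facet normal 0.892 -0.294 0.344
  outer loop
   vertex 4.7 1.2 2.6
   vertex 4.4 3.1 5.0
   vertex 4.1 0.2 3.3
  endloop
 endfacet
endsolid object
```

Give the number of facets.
16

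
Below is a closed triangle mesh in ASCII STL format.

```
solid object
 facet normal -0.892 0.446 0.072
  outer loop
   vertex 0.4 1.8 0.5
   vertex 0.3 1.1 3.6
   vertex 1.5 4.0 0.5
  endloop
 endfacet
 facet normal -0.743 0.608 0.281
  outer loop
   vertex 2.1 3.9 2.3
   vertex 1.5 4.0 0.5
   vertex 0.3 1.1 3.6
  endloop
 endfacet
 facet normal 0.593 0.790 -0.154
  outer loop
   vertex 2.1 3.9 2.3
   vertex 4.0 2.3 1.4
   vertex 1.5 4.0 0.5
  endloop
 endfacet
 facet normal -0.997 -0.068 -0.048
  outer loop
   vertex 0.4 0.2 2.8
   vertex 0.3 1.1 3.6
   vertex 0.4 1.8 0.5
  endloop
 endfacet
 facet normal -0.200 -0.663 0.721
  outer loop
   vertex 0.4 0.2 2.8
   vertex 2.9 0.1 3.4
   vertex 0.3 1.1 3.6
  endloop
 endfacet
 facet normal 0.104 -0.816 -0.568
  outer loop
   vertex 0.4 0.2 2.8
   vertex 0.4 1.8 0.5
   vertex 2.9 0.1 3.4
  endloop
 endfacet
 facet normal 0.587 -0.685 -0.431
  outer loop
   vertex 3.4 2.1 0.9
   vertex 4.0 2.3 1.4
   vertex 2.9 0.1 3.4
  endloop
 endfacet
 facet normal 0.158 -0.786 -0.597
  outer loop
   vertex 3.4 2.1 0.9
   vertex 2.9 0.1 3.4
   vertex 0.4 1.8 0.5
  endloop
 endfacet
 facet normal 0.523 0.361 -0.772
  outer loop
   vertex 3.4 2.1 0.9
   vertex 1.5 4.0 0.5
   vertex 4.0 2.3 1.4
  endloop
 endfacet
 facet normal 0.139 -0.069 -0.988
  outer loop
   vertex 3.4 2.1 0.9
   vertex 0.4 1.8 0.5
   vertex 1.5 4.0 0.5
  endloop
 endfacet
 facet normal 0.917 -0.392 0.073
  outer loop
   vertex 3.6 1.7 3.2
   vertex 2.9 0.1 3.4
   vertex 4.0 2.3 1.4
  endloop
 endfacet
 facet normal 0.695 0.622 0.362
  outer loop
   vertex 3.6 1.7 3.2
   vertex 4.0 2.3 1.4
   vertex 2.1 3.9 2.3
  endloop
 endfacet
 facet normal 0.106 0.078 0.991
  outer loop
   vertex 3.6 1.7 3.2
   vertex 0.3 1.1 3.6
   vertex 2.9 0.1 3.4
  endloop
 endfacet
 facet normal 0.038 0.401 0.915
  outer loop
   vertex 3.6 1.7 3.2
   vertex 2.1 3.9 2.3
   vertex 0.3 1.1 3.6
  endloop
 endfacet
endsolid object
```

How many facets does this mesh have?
14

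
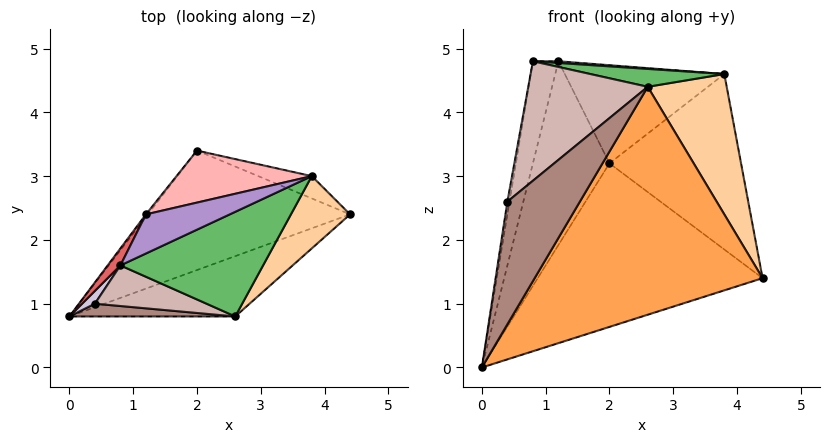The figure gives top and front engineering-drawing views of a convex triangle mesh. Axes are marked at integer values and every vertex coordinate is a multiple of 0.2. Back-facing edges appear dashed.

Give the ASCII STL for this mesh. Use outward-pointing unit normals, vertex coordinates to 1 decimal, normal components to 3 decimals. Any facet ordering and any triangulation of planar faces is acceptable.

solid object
 facet normal -0.105 0.803 -0.587
  outer loop
   vertex 2.0 3.4 3.2
   vertex 4.4 2.4 1.4
   vertex 0.0 0.8 0.0
  endloop
 endfacet
 facet normal 0.304 0.945 -0.120
  outer loop
   vertex 3.8 3.0 4.6
   vertex 4.4 2.4 1.4
   vertex 2.0 3.4 3.2
  endloop
 endfacet
 facet normal 0.397 -0.887 -0.235
  outer loop
   vertex 2.6 0.8 4.4
   vertex 0.0 0.8 0.0
   vertex 4.4 2.4 1.4
  endloop
 endfacet
 facet normal 0.841 -0.481 0.248
  outer loop
   vertex 2.6 0.8 4.4
   vertex 4.4 2.4 1.4
   vertex 3.8 3.0 4.6
  endloop
 endfacet
 facet normal 0.143 -0.167 0.976
  outer loop
   vertex 2.6 0.8 4.4
   vertex 3.8 3.0 4.6
   vertex 0.8 1.6 4.8
  endloop
 endfacet
 facet normal -0.787 0.616 -0.009
  outer loop
   vertex 1.2 2.4 4.8
   vertex 2.0 3.4 3.2
   vertex 0.0 0.8 0.0
  endloop
 endfacet
 facet normal -0.892 0.446 0.074
  outer loop
   vertex 1.2 2.4 4.8
   vertex 0.0 0.8 0.0
   vertex 0.8 1.6 4.8
  endloop
 endfacet
 facet normal -0.166 0.871 0.462
  outer loop
   vertex 1.2 2.4 4.8
   vertex 3.8 3.0 4.6
   vertex 2.0 3.4 3.2
  endloop
 endfacet
 facet normal 0.087 -0.043 0.995
  outer loop
   vertex 1.2 2.4 4.8
   vertex 0.8 1.6 4.8
   vertex 3.8 3.0 4.6
  endloop
 endfacet
 facet normal -0.980 0.140 0.140
  outer loop
   vertex 0.4 1.0 2.6
   vertex 0.8 1.6 4.8
   vertex 0.0 0.8 0.0
  endloop
 endfacet
 facet normal -0.172 -0.980 0.102
  outer loop
   vertex 0.4 1.0 2.6
   vertex 0.0 0.8 0.0
   vertex 2.6 0.8 4.4
  endloop
 endfacet
 facet normal -0.330 -0.894 0.304
  outer loop
   vertex 0.4 1.0 2.6
   vertex 2.6 0.8 4.4
   vertex 0.8 1.6 4.8
  endloop
 endfacet
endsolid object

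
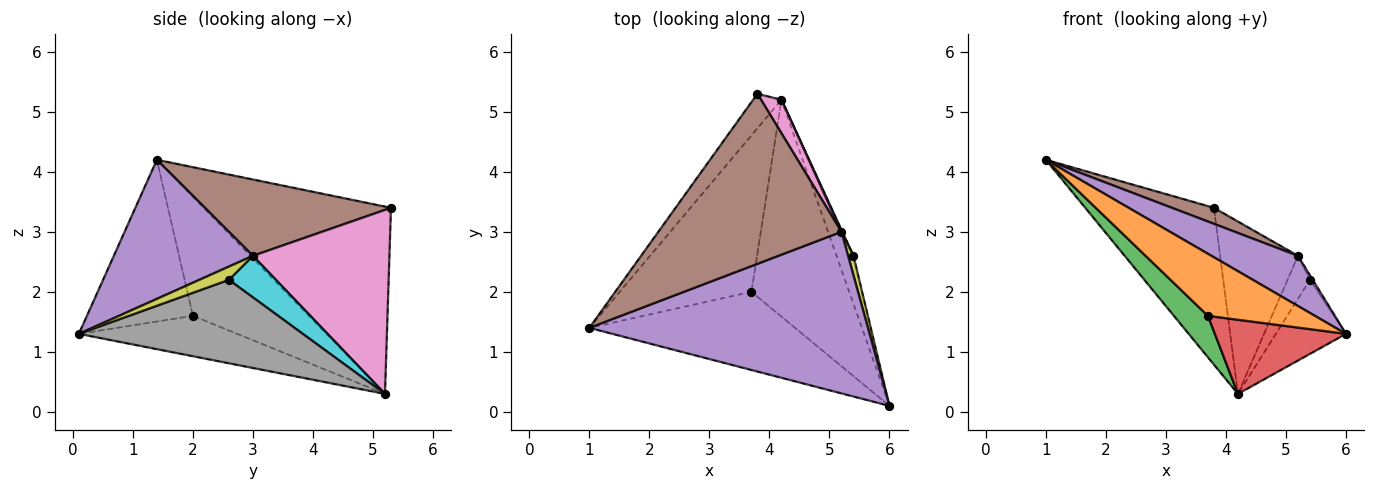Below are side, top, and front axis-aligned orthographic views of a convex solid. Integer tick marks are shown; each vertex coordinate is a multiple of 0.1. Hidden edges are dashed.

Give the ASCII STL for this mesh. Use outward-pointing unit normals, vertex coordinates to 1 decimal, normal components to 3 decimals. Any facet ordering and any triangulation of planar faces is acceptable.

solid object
 facet normal -0.818 0.562 -0.124
  outer loop
   vertex 3.8 5.3 3.4
   vertex 4.2 5.2 0.3
   vertex 1.0 1.4 4.2
  endloop
 endfacet
 facet normal -0.524 -0.530 -0.667
  outer loop
   vertex 3.7 2.0 1.6
   vertex 6.0 0.1 1.3
   vertex 1.0 1.4 4.2
  endloop
 endfacet
 facet normal -0.658 -0.193 -0.728
  outer loop
   vertex 3.7 2.0 1.6
   vertex 1.0 1.4 4.2
   vertex 4.2 5.2 0.3
  endloop
 endfacet
 facet normal -0.364 -0.301 -0.881
  outer loop
   vertex 3.7 2.0 1.6
   vertex 4.2 5.2 0.3
   vertex 6.0 0.1 1.3
  endloop
 endfacet
 facet normal 0.430 -0.268 0.862
  outer loop
   vertex 5.2 3.0 2.6
   vertex 1.0 1.4 4.2
   vertex 6.0 0.1 1.3
  endloop
 endfacet
 facet normal 0.383 -0.087 0.920
  outer loop
   vertex 5.2 3.0 2.6
   vertex 3.8 5.3 3.4
   vertex 1.0 1.4 4.2
  endloop
 endfacet
 facet normal 0.865 0.493 0.096
  outer loop
   vertex 5.2 3.0 2.6
   vertex 4.2 5.2 0.3
   vertex 3.8 5.3 3.4
  endloop
 endfacet
 facet normal 0.937 0.293 -0.190
  outer loop
   vertex 5.4 2.6 2.2
   vertex 6.0 0.1 1.3
   vertex 4.2 5.2 0.3
  endloop
 endfacet
 facet normal 0.923 0.087 0.375
  outer loop
   vertex 5.4 2.6 2.2
   vertex 5.2 3.0 2.6
   vertex 6.0 0.1 1.3
  endloop
 endfacet
 facet normal 0.902 0.431 0.020
  outer loop
   vertex 5.4 2.6 2.2
   vertex 4.2 5.2 0.3
   vertex 5.2 3.0 2.6
  endloop
 endfacet
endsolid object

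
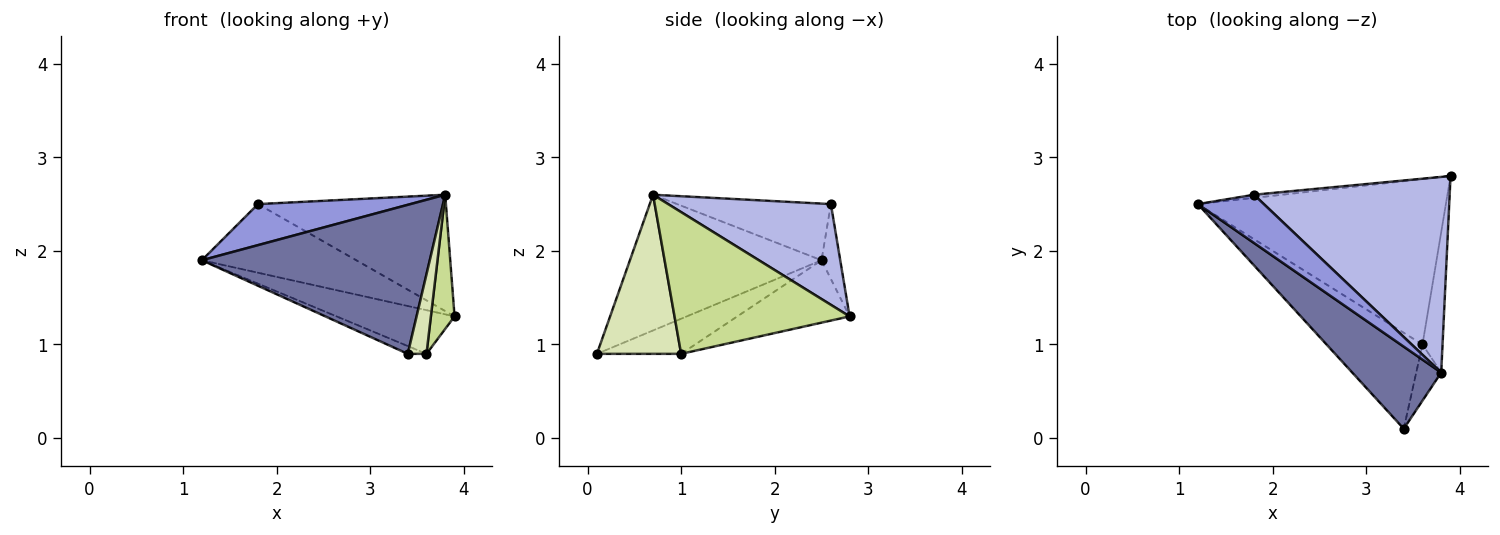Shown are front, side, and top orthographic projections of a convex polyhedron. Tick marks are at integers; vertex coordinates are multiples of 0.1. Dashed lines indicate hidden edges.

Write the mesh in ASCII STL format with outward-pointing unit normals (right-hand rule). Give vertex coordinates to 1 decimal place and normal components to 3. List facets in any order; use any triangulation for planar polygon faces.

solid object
 facet normal -0.593 -0.705 0.388
  outer loop
   vertex 3.8 0.7 2.6
   vertex 1.2 2.5 1.9
   vertex 3.4 0.1 0.9
  endloop
 endfacet
 facet normal -0.120 0.992 -0.045
  outer loop
   vertex 1.8 2.6 2.5
   vertex 3.9 2.8 1.3
   vertex 1.2 2.5 1.9
  endloop
 endfacet
 facet normal -0.547 -0.542 0.638
  outer loop
   vertex 1.8 2.6 2.5
   vertex 1.2 2.5 1.9
   vertex 3.8 0.7 2.6
  endloop
 endfacet
 facet normal 0.405 0.467 0.786
  outer loop
   vertex 1.8 2.6 2.5
   vertex 3.8 0.7 2.6
   vertex 3.9 2.8 1.3
  endloop
 endfacet
 facet normal -0.236 0.248 -0.939
  outer loop
   vertex 3.6 1.0 0.9
   vertex 1.2 2.5 1.9
   vertex 3.9 2.8 1.3
  endloop
 endfacet
 facet normal -0.343 0.076 -0.936
  outer loop
   vertex 3.6 1.0 0.9
   vertex 3.4 0.1 0.9
   vertex 1.2 2.5 1.9
  endloop
 endfacet
 facet normal 0.981 -0.133 -0.139
  outer loop
   vertex 3.6 1.0 0.9
   vertex 3.9 2.8 1.3
   vertex 3.8 0.7 2.6
  endloop
 endfacet
 facet normal 0.965 -0.214 -0.151
  outer loop
   vertex 3.6 1.0 0.9
   vertex 3.8 0.7 2.6
   vertex 3.4 0.1 0.9
  endloop
 endfacet
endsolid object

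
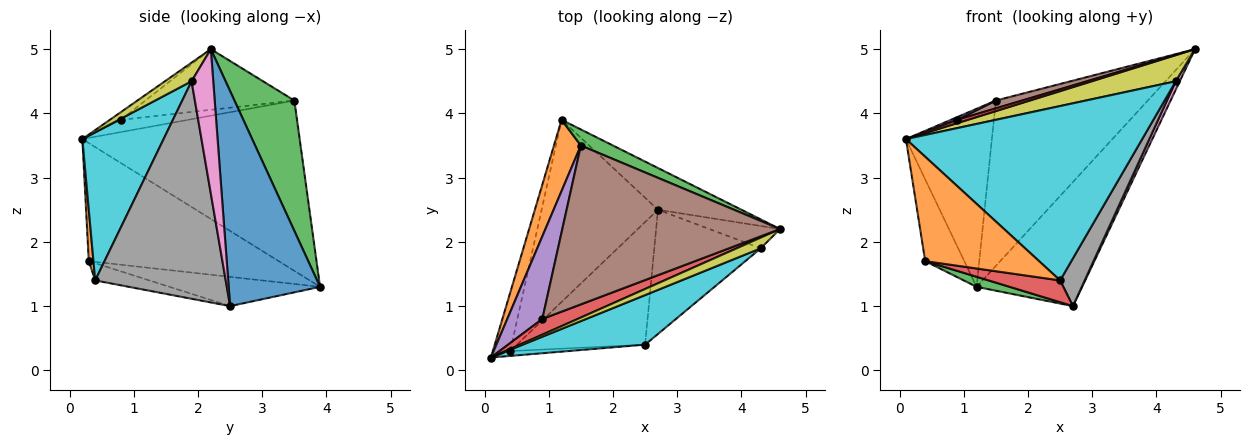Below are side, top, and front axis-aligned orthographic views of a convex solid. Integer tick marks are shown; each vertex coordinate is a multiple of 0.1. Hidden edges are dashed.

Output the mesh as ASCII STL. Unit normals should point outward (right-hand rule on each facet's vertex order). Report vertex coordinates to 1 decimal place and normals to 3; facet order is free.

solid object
 facet normal 0.634 0.733 -0.246
  outer loop
   vertex 2.7 2.5 1.0
   vertex 1.2 3.9 1.3
   vertex 4.6 2.2 5.0
  endloop
 endfacet
 facet normal -0.920 0.364 0.145
  outer loop
   vertex 1.5 3.5 4.2
   vertex 1.2 3.9 1.3
   vertex 0.1 0.2 3.6
  endloop
 endfacet
 facet normal 0.365 0.927 0.090
  outer loop
   vertex 1.5 3.5 4.2
   vertex 4.6 2.2 5.0
   vertex 1.2 3.9 1.3
  endloop
 endfacet
 facet normal -0.209 -0.200 0.957
  outer loop
   vertex 0.9 0.8 3.9
   vertex 0.1 0.2 3.6
   vertex 4.6 2.2 5.0
  endloop
 endfacet
 facet normal -0.330 -0.031 0.943
  outer loop
   vertex 0.9 0.8 3.9
   vertex 1.5 3.5 4.2
   vertex 0.1 0.2 3.6
  endloop
 endfacet
 facet normal -0.268 -0.047 0.962
  outer loop
   vertex 0.9 0.8 3.9
   vertex 4.6 2.2 5.0
   vertex 1.5 3.5 4.2
  endloop
 endfacet
 facet normal 0.886 -0.164 -0.433
  outer loop
   vertex 4.3 1.9 4.5
   vertex 2.7 2.5 1.0
   vertex 4.6 2.2 5.0
  endloop
 endfacet
 facet normal 0.886 -0.167 -0.433
  outer loop
   vertex 4.3 1.9 4.5
   vertex 2.5 0.4 1.4
   vertex 2.7 2.5 1.0
  endloop
 endfacet
 facet normal 0.281 -0.888 0.364
  outer loop
   vertex 4.3 1.9 4.5
   vertex 4.6 2.2 5.0
   vertex 0.1 0.2 3.6
  endloop
 endfacet
 facet normal 0.314 -0.913 0.260
  outer loop
   vertex 4.3 1.9 4.5
   vertex 0.1 0.2 3.6
   vertex 2.5 0.4 1.4
  endloop
 endfacet
 facet normal -0.969 0.200 -0.143
  outer loop
   vertex 0.4 0.3 1.7
   vertex 0.1 0.2 3.6
   vertex 1.2 3.9 1.3
  endloop
 endfacet
 facet normal 0.041 -0.998 -0.046
  outer loop
   vertex 0.4 0.3 1.7
   vertex 2.5 0.4 1.4
   vertex 0.1 0.2 3.6
  endloop
 endfacet
 facet normal -0.244 -0.053 -0.968
  outer loop
   vertex 0.4 0.3 1.7
   vertex 1.2 3.9 1.3
   vertex 2.7 2.5 1.0
  endloop
 endfacet
 facet normal -0.131 -0.173 -0.976
  outer loop
   vertex 0.4 0.3 1.7
   vertex 2.7 2.5 1.0
   vertex 2.5 0.4 1.4
  endloop
 endfacet
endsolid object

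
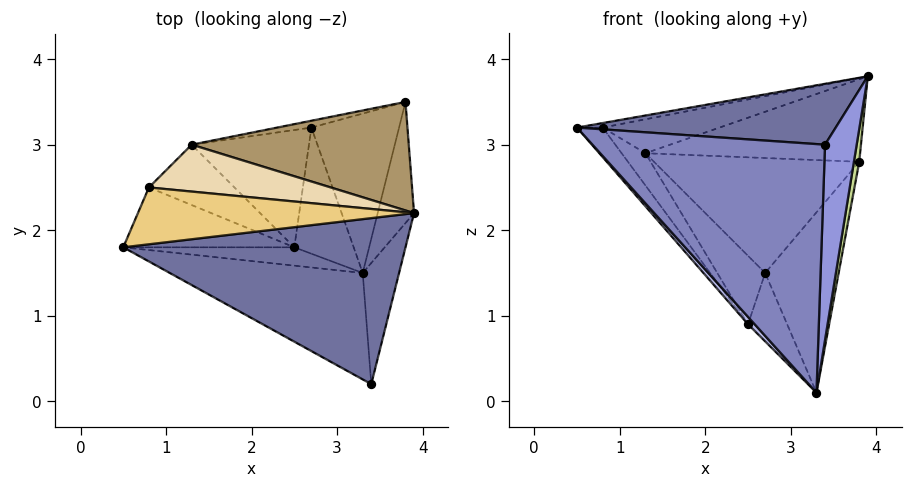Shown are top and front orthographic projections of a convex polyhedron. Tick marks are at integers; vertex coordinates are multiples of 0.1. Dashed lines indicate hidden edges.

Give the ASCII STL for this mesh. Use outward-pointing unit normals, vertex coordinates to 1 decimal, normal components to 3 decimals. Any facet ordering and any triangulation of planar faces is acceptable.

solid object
 facet normal -0.124 -0.342 0.932
  outer loop
   vertex 3.4 0.2 3.0
   vertex 3.9 2.2 3.8
   vertex 0.5 1.8 3.2
  endloop
 endfacet
 facet normal -0.471 -0.811 -0.347
  outer loop
   vertex 3.3 1.5 0.1
   vertex 3.4 0.2 3.0
   vertex 0.5 1.8 3.2
  endloop
 endfacet
 facet normal 0.973 -0.195 -0.121
  outer loop
   vertex 3.3 1.5 0.1
   vertex 3.9 2.2 3.8
   vertex 3.4 0.2 3.0
  endloop
 endfacet
 facet normal -0.730 -0.254 -0.635
  outer loop
   vertex 2.5 1.8 0.9
   vertex 3.3 1.5 0.1
   vertex 0.5 1.8 3.2
  endloop
 endfacet
 facet normal -0.574 0.391 -0.720
  outer loop
   vertex 2.5 1.8 0.9
   vertex 2.7 3.2 1.5
   vertex 3.3 1.5 0.1
  endloop
 endfacet
 facet normal -0.683 0.368 -0.631
  outer loop
   vertex 2.5 1.8 0.9
   vertex 1.3 3.0 2.9
   vertex 2.7 3.2 1.5
  endloop
 endfacet
 facet normal 0.987 -0.041 -0.152
  outer loop
   vertex 3.8 3.5 2.8
   vertex 3.9 2.2 3.8
   vertex 3.3 1.5 0.1
  endloop
 endfacet
 facet normal 0.501 0.649 -0.573
  outer loop
   vertex 3.8 3.5 2.8
   vertex 3.3 1.5 0.1
   vertex 2.7 3.2 1.5
  endloop
 endfacet
 facet normal -0.089 0.603 0.793
  outer loop
   vertex 3.8 3.5 2.8
   vertex 1.3 3.0 2.9
   vertex 3.9 2.2 3.8
  endloop
 endfacet
 facet normal -0.198 0.978 -0.058
  outer loop
   vertex 3.8 3.5 2.8
   vertex 2.7 3.2 1.5
   vertex 1.3 3.0 2.9
  endloop
 endfacet
 facet normal -0.182 0.078 0.980
  outer loop
   vertex 0.8 2.5 3.2
   vertex 0.5 1.8 3.2
   vertex 3.9 2.2 3.8
  endloop
 endfacet
 facet normal -0.100 0.583 0.806
  outer loop
   vertex 0.8 2.5 3.2
   vertex 3.9 2.2 3.8
   vertex 1.3 3.0 2.9
  endloop
 endfacet
 facet normal -0.718 0.308 -0.624
  outer loop
   vertex 0.8 2.5 3.2
   vertex 2.5 1.8 0.9
   vertex 0.5 1.8 3.2
  endloop
 endfacet
 facet normal -0.707 0.333 -0.624
  outer loop
   vertex 0.8 2.5 3.2
   vertex 1.3 3.0 2.9
   vertex 2.5 1.8 0.9
  endloop
 endfacet
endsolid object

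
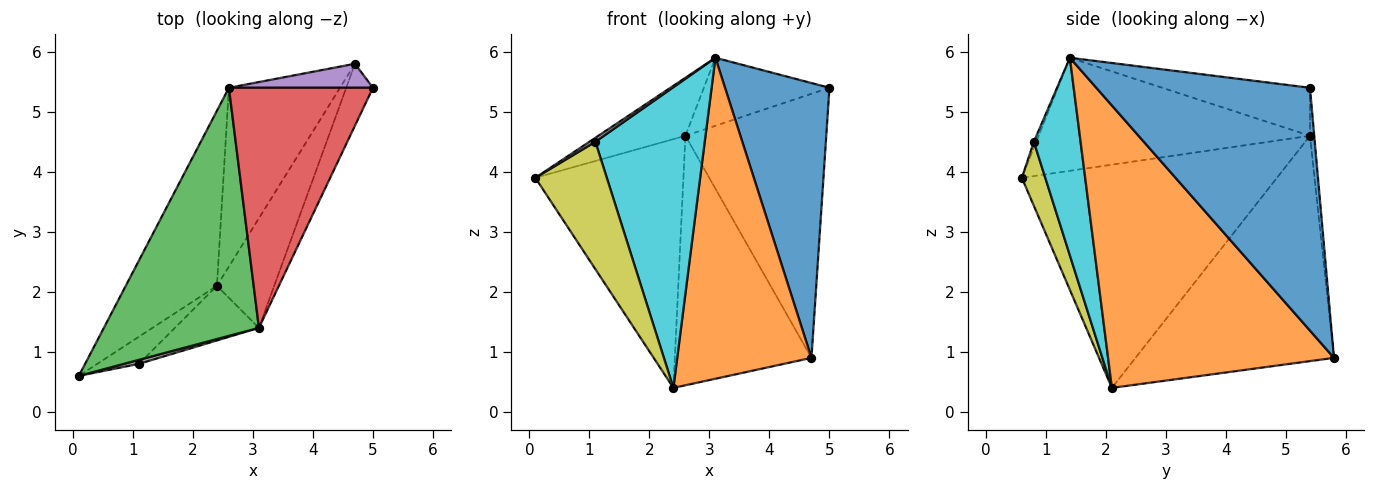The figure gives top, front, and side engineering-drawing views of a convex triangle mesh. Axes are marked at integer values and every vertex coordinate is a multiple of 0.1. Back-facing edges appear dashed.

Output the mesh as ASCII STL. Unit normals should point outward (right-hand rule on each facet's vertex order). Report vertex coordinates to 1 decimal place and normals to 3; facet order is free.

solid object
 facet normal 0.894 -0.437 -0.098
  outer loop
   vertex 4.7 5.8 0.9
   vertex 5.0 5.4 5.4
   vertex 3.1 1.4 5.9
  endloop
 endfacet
 facet normal 0.847 -0.503 -0.172
  outer loop
   vertex 4.7 5.8 0.9
   vertex 3.1 1.4 5.9
   vertex 2.4 2.1 0.4
  endloop
 endfacet
 facet normal -0.579 0.186 0.794
  outer loop
   vertex 2.6 5.4 4.6
   vertex 0.1 0.6 3.9
   vertex 3.1 1.4 5.9
  endloop
 endfacet
 facet normal -0.305 0.260 0.916
  outer loop
   vertex 2.6 5.4 4.6
   vertex 3.1 1.4 5.9
   vertex 5.0 5.4 5.4
  endloop
 endfacet
 facet normal -0.030 0.995 0.090
  outer loop
   vertex 2.6 5.4 4.6
   vertex 5.0 5.4 5.4
   vertex 4.7 5.8 0.9
  endloop
 endfacet
 facet normal -0.816 0.473 -0.333
  outer loop
   vertex 2.6 5.4 4.6
   vertex 2.4 2.1 0.4
   vertex 0.1 0.6 3.9
  endloop
 endfacet
 facet normal -0.763 0.525 -0.376
  outer loop
   vertex 2.6 5.4 4.6
   vertex 4.7 5.8 0.9
   vertex 2.4 2.1 0.4
  endloop
 endfacet
 facet normal -0.272 -0.680 0.680
  outer loop
   vertex 1.1 0.8 4.5
   vertex 3.1 1.4 5.9
   vertex 0.1 0.6 3.9
  endloop
 endfacet
 facet normal 0.305 -0.931 -0.198
  outer loop
   vertex 1.1 0.8 4.5
   vertex 0.1 0.6 3.9
   vertex 2.4 2.1 0.4
  endloop
 endfacet
 facet normal 0.387 -0.907 -0.165
  outer loop
   vertex 1.1 0.8 4.5
   vertex 2.4 2.1 0.4
   vertex 3.1 1.4 5.9
  endloop
 endfacet
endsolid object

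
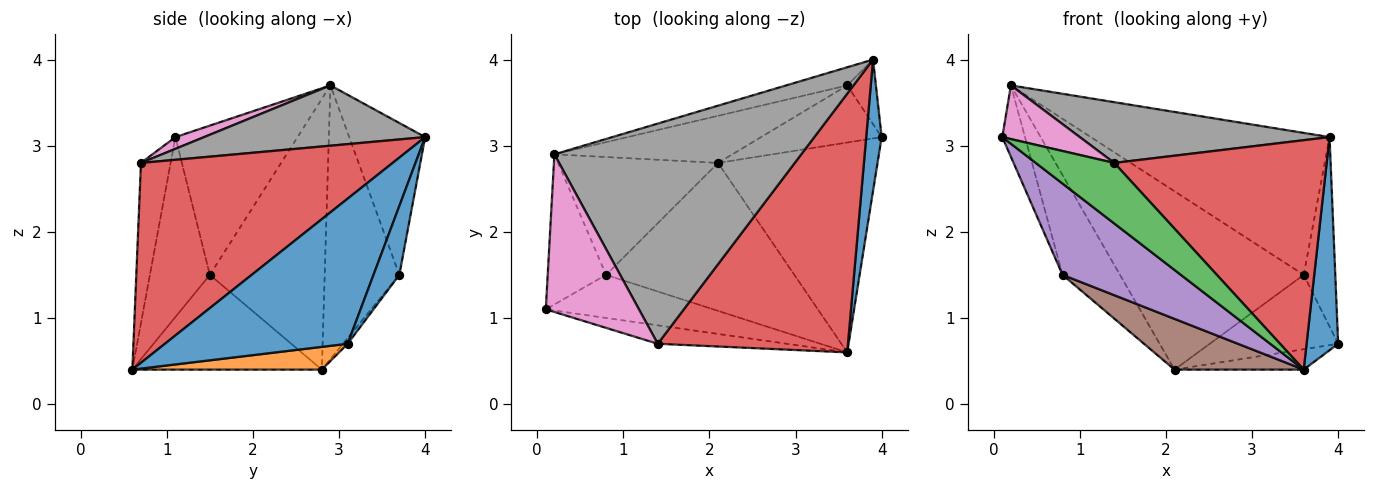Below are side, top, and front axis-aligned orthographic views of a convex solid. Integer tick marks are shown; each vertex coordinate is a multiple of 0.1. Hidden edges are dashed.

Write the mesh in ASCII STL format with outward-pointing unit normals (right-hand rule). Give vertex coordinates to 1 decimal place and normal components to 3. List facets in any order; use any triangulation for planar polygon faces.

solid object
 facet normal 0.980 -0.169 0.104
  outer loop
   vertex 3.9 4.0 3.1
   vertex 3.6 0.6 0.4
   vertex 4.0 3.1 0.7
  endloop
 endfacet
 facet normal 0.140 0.096 -0.985
  outer loop
   vertex 2.1 2.8 0.4
   vertex 4.0 3.1 0.7
   vertex 3.6 0.6 0.4
  endloop
 endfacet
 facet normal -0.340 -0.900 -0.274
  outer loop
   vertex 1.4 0.7 2.8
   vertex 0.1 1.1 3.1
   vertex 3.6 0.6 0.4
  endloop
 endfacet
 facet normal 0.618 -0.522 0.588
  outer loop
   vertex 1.4 0.7 2.8
   vertex 3.6 0.6 0.4
   vertex 3.9 4.0 3.1
  endloop
 endfacet
 facet normal -0.417 -0.822 -0.388
  outer loop
   vertex 0.8 1.5 1.5
   vertex 3.6 0.6 0.4
   vertex 0.1 1.1 3.1
  endloop
 endfacet
 facet normal -0.430 -0.293 -0.854
  outer loop
   vertex 0.8 1.5 1.5
   vertex 2.1 2.8 0.4
   vertex 3.6 0.6 0.4
  endloop
 endfacet
 facet normal 0.118 -0.320 0.940
  outer loop
   vertex 0.2 2.9 3.7
   vertex 0.1 1.1 3.1
   vertex 1.4 0.7 2.8
  endloop
 endfacet
 facet normal 0.229 -0.259 0.938
  outer loop
   vertex 0.2 2.9 3.7
   vertex 1.4 0.7 2.8
   vertex 3.9 4.0 3.1
  endloop
 endfacet
 facet normal -0.918 0.171 -0.359
  outer loop
   vertex 0.2 2.9 3.7
   vertex 0.8 1.5 1.5
   vertex 0.1 1.1 3.1
  endloop
 endfacet
 facet normal -0.791 0.395 -0.467
  outer loop
   vertex 0.2 2.9 3.7
   vertex 2.1 2.8 0.4
   vertex 0.8 1.5 1.5
  endloop
 endfacet
 facet normal 0.612 0.748 -0.255
  outer loop
   vertex 3.6 3.7 1.5
   vertex 3.9 4.0 3.1
   vertex 4.0 3.1 0.7
  endloop
 endfacet
 facet normal -0.029 0.793 -0.609
  outer loop
   vertex 3.6 3.7 1.5
   vertex 4.0 3.1 0.7
   vertex 2.1 2.8 0.4
  endloop
 endfacet
 facet normal -0.301 0.946 -0.121
  outer loop
   vertex 3.6 3.7 1.5
   vertex 0.2 2.9 3.7
   vertex 3.9 4.0 3.1
  endloop
 endfacet
 facet normal -0.366 0.900 -0.238
  outer loop
   vertex 3.6 3.7 1.5
   vertex 2.1 2.8 0.4
   vertex 0.2 2.9 3.7
  endloop
 endfacet
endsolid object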